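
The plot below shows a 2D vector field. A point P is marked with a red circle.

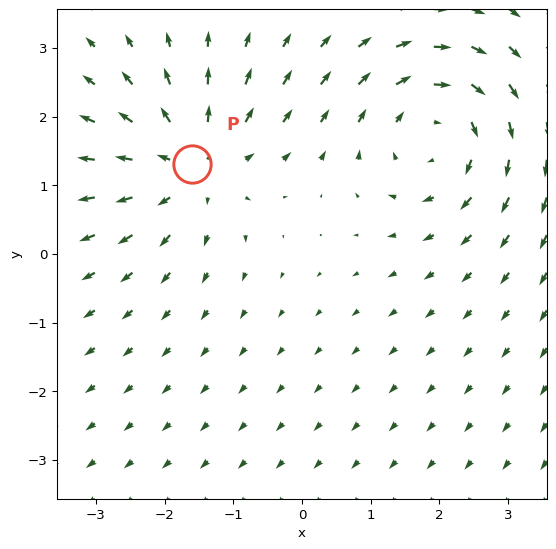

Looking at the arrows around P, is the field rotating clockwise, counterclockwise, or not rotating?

not rotating

Near P at (-1.6, 1.3) the arrows show no circulation. The curl there is ≈0.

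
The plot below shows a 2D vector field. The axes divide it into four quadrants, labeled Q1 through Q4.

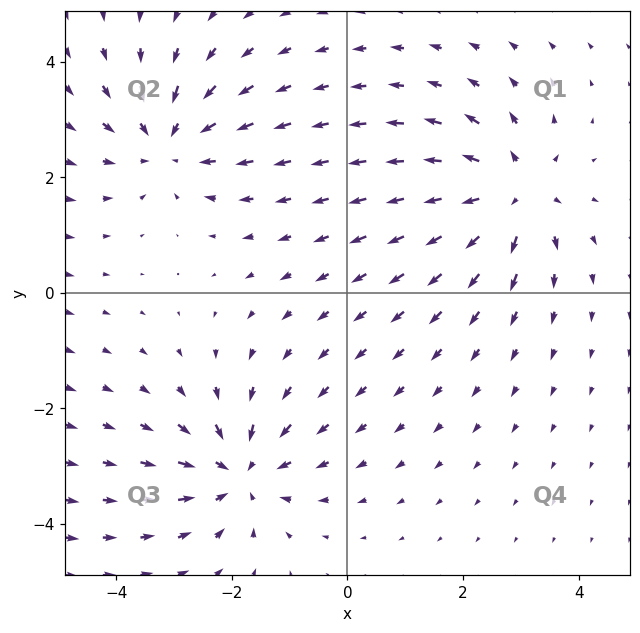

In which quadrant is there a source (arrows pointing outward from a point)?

Q1

The source sits at approximately (2.9, 1.7), which lies in quadrant Q1. The divergence there is about +4, positive as expected for a source.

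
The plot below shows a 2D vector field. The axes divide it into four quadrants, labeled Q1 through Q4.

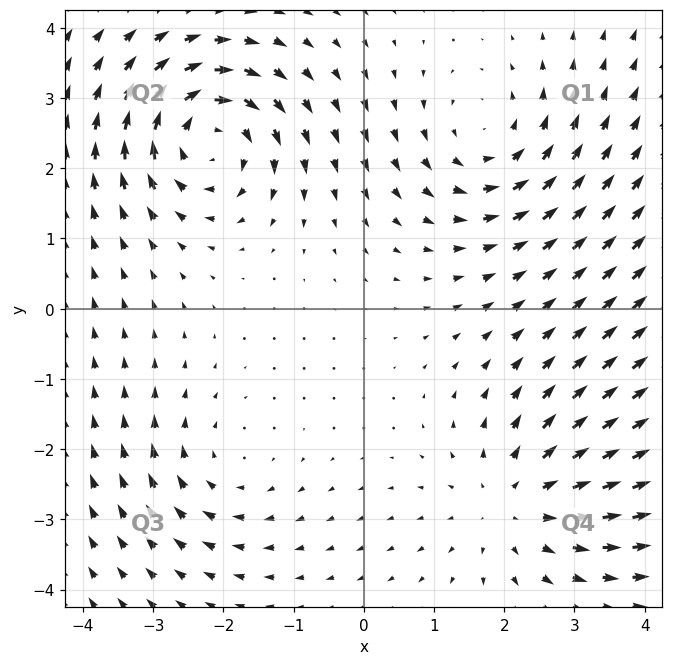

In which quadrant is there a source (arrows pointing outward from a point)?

The source sits at approximately (2.2, -2.8), which lies in quadrant Q4. The divergence there is about +4, positive as expected for a source.

Q4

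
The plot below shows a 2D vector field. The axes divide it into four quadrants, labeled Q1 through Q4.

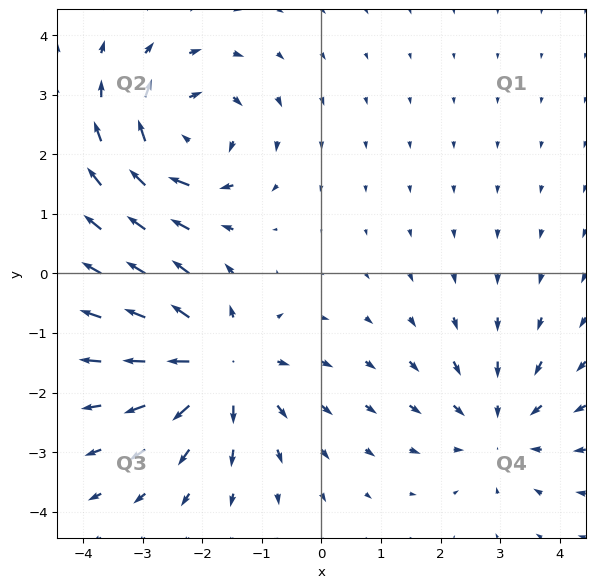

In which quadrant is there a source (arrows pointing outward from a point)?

Q3

The source sits at approximately (-1.7, -1.5), which lies in quadrant Q3. The divergence there is about +4, positive as expected for a source.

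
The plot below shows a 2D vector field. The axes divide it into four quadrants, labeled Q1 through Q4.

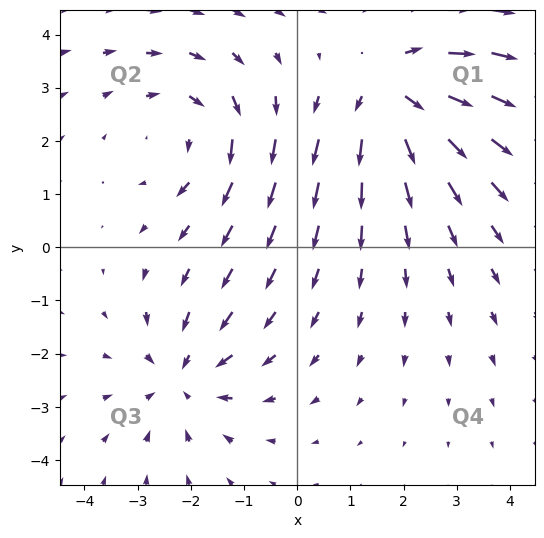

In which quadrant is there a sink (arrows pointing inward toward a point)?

Q3

The sink sits at approximately (-2.2, -2.4), which lies in quadrant Q3. The divergence there is about -4, negative as expected for a sink.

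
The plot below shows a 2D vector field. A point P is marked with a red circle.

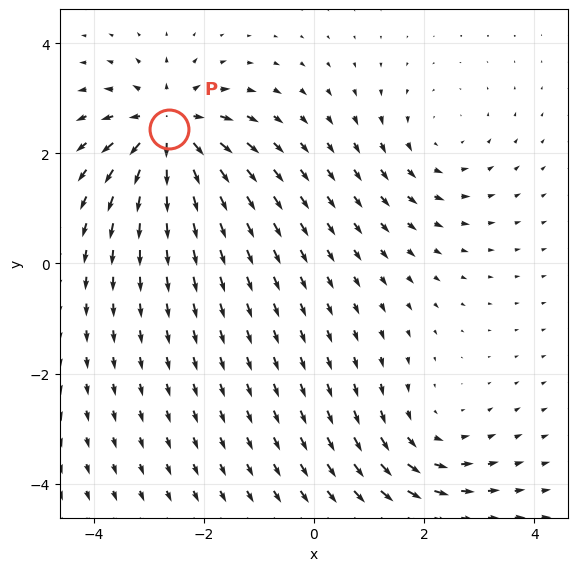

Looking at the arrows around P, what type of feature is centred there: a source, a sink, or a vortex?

source

At P (-2.6, 2.4) the arrows spread outward. Divergence about +6, curl ≈0 — positive divergence with near-zero curl is a source.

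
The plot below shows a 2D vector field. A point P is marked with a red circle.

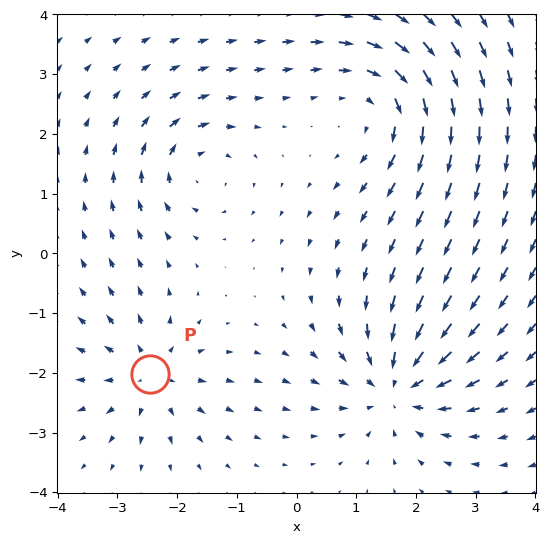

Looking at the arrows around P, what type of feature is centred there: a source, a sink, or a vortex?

At P (-2.5, -2.0) the arrows spread outward. Divergence about +4, curl ≈0 — positive divergence with near-zero curl is a source.

source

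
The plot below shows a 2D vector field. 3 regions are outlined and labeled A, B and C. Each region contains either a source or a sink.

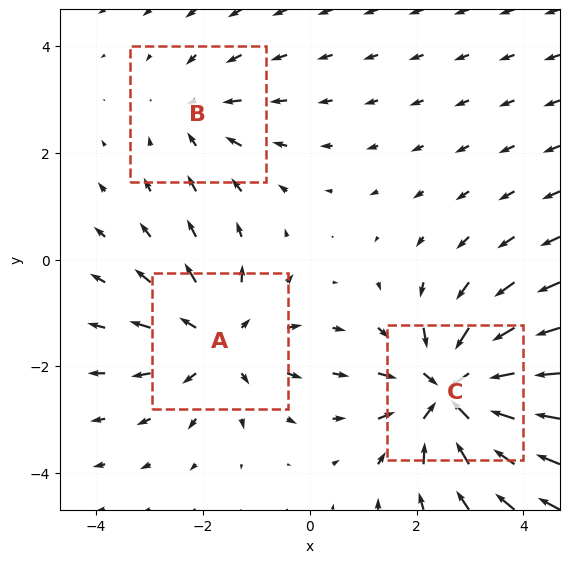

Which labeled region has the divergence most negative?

C

Divergence at each region's feature centre — A: about +3, B: about -2, C: about -5. Region C is most negative.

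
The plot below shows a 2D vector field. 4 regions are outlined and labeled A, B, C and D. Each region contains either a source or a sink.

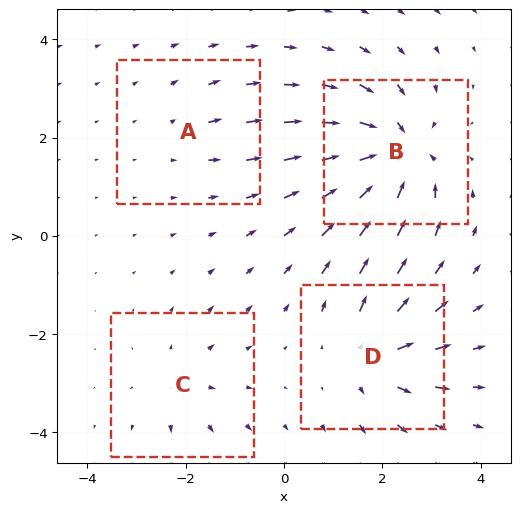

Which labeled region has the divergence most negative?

B

Divergence at each region's feature centre — A: about +2, B: about -8, C: about +3, D: about +6. Region B is most negative.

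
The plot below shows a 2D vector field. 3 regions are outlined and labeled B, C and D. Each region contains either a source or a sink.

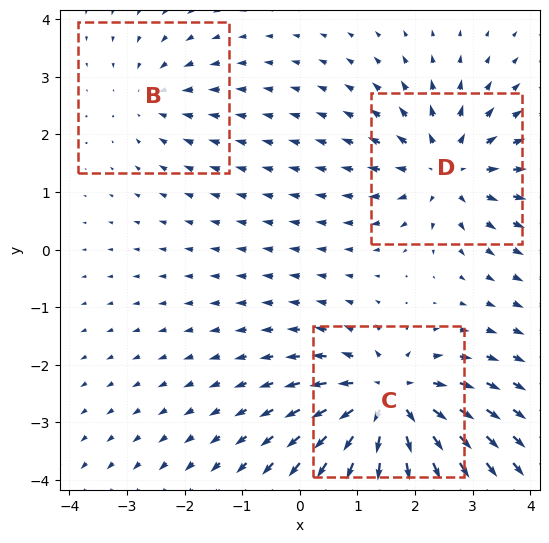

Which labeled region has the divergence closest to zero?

B

Divergence at each region's feature centre — B: about -2, C: about +5, D: about +4. Region B is closest to zero.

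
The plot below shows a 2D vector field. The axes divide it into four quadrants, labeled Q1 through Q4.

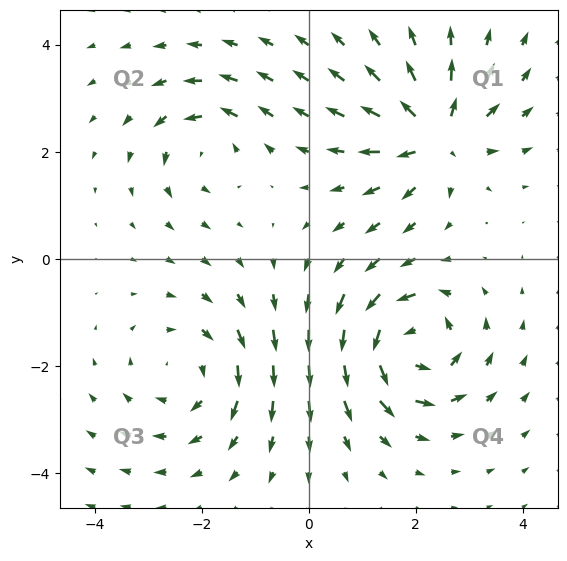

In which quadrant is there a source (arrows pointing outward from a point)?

Q1

The source sits at approximately (2.4, 2.3), which lies in quadrant Q1. The divergence there is about +5, positive as expected for a source.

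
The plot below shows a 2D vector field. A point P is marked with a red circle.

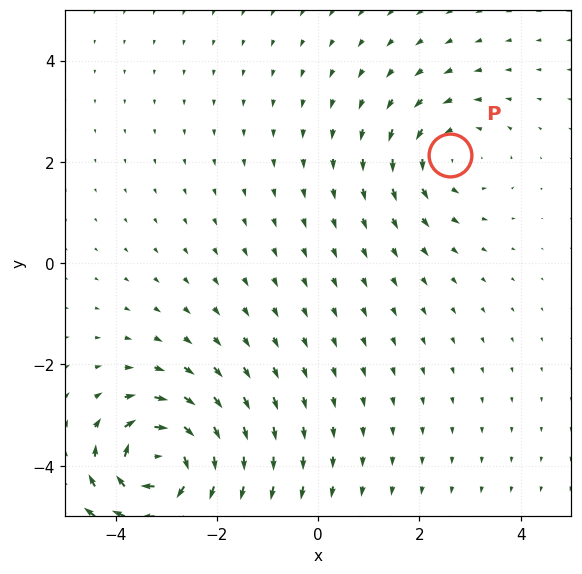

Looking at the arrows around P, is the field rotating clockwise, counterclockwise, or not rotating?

Near P at (2.6, 2.1) the arrows circulate counterclockwise. The curl (z-component) there is about +2; positive curl means counterclockwise rotation.

counterclockwise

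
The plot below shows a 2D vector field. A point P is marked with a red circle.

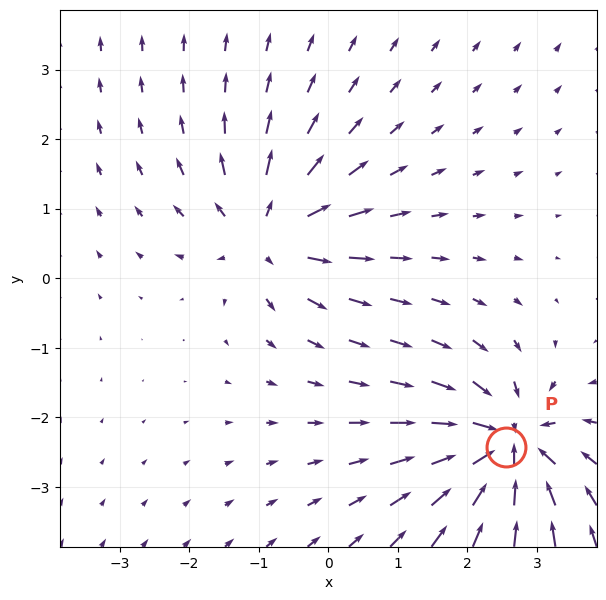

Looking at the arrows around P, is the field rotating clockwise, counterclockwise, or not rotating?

Near P at (2.6, -2.4) the arrows show no circulation. The curl there is ≈0.

not rotating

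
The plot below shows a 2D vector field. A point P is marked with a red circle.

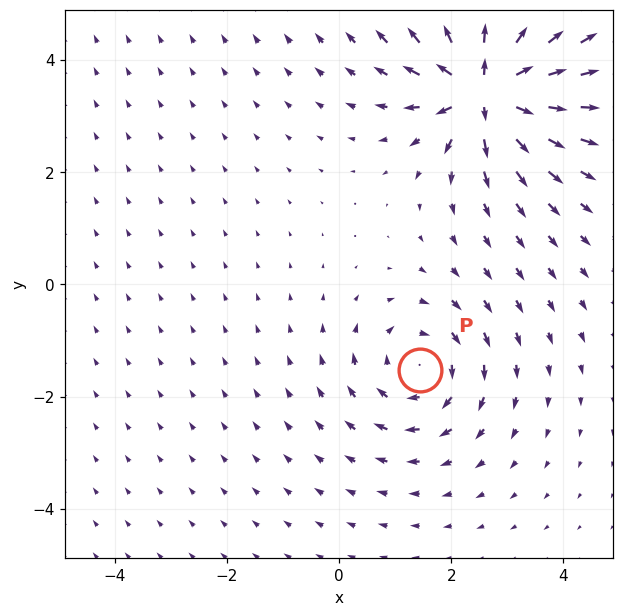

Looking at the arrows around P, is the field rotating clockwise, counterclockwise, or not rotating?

Near P at (1.4, -1.5) the arrows circulate clockwise. The curl (z-component) there is about -3; negative curl means clockwise rotation.

clockwise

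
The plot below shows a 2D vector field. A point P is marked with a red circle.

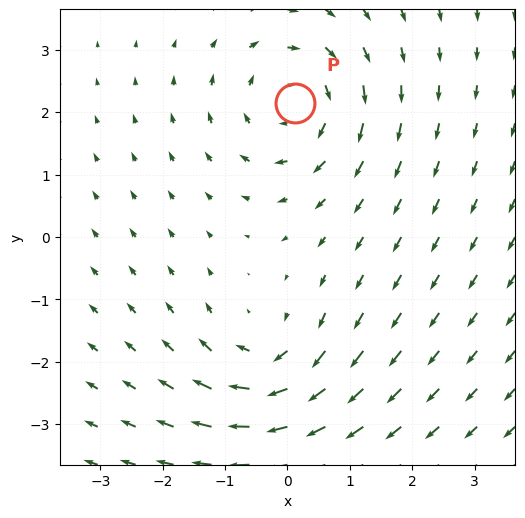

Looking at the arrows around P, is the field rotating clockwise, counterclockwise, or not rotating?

clockwise

Near P at (0.1, 2.2) the arrows circulate clockwise. The curl (z-component) there is about -4; negative curl means clockwise rotation.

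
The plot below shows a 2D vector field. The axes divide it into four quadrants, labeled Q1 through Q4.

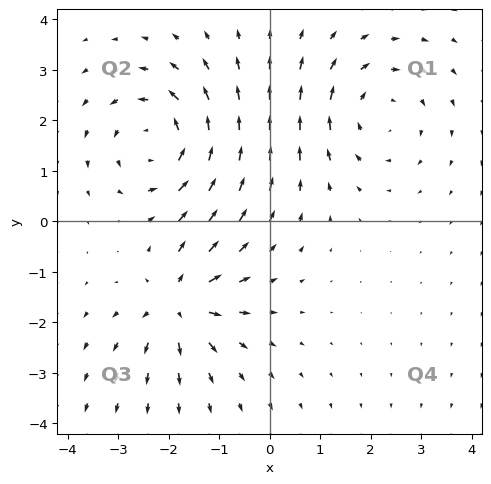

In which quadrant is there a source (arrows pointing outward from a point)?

Q3

The source sits at approximately (-1.8, -1.6), which lies in quadrant Q3. The divergence there is about +4, positive as expected for a source.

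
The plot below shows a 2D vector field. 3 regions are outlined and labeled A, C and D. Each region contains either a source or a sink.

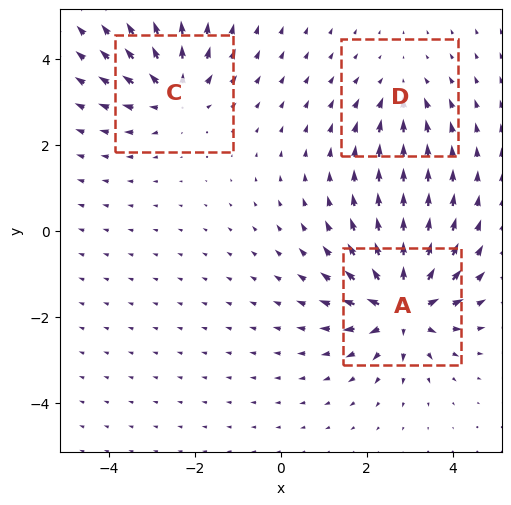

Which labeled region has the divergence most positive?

Divergence at each region's feature centre — A: about +6, C: about +4, D: about -2. Region A is most positive.

A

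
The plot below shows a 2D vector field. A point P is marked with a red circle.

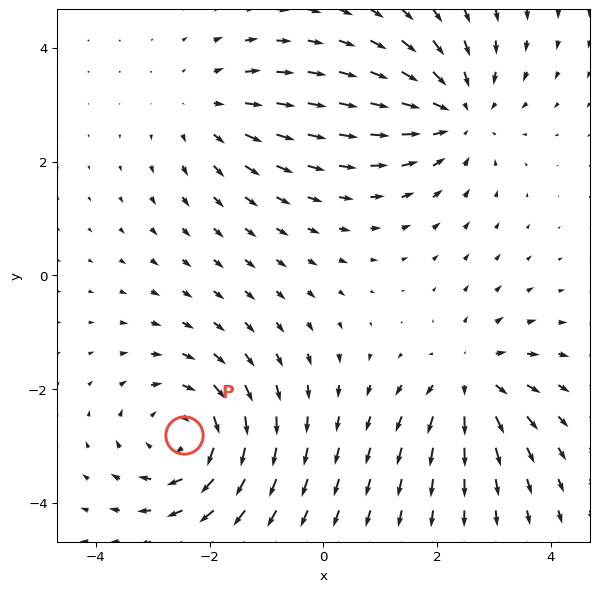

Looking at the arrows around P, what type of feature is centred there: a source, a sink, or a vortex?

At P (-2.4, -2.8) the arrows circulate clockwise. Divergence ≈0, curl about -4 — near-zero divergence with nonzero curl is a vortex.

vortex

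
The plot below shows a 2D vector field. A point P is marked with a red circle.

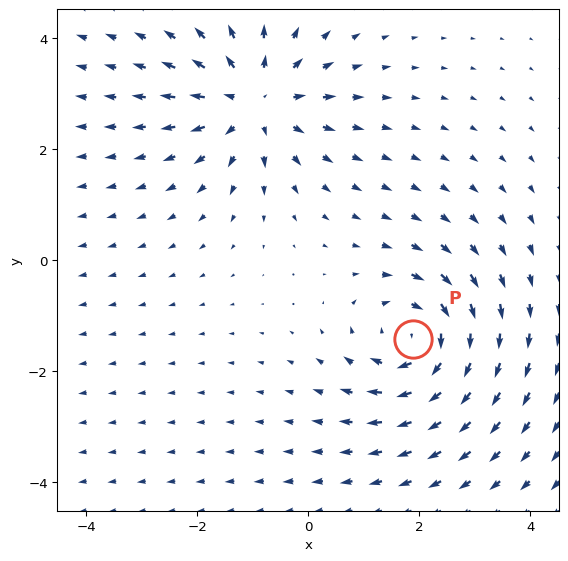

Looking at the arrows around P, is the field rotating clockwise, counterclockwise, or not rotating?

clockwise

Near P at (1.9, -1.4) the arrows circulate clockwise. The curl (z-component) there is about -6; negative curl means clockwise rotation.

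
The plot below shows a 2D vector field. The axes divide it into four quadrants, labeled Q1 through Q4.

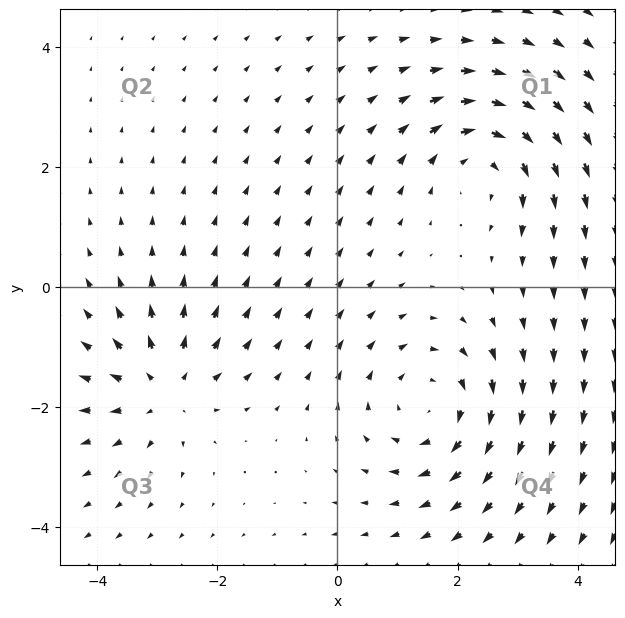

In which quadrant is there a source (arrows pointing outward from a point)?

The source sits at approximately (-2.9, -1.7), which lies in quadrant Q3. The divergence there is about +3, positive as expected for a source.

Q3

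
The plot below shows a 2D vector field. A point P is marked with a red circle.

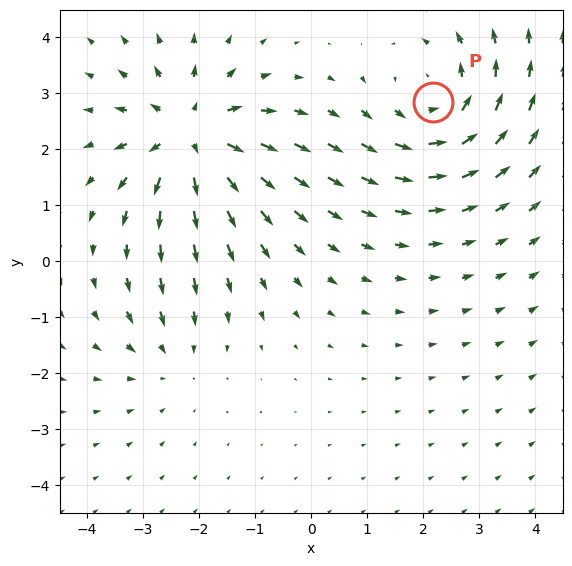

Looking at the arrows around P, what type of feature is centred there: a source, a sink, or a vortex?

vortex

At P (2.2, 2.8) the arrows circulate counterclockwise. Divergence ≈0, curl about +4 — near-zero divergence with nonzero curl is a vortex.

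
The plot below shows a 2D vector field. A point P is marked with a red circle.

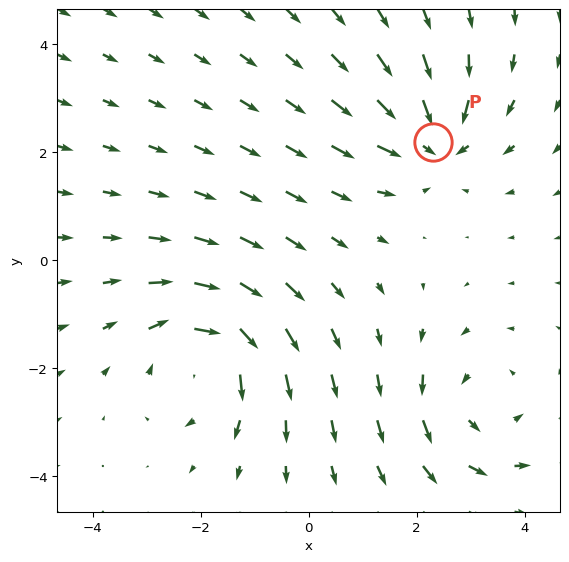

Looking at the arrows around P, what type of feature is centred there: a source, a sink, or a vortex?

At P (2.3, 2.2) the arrows converge inward. Divergence about -5, curl ≈0 — negative divergence with near-zero curl is a sink.

sink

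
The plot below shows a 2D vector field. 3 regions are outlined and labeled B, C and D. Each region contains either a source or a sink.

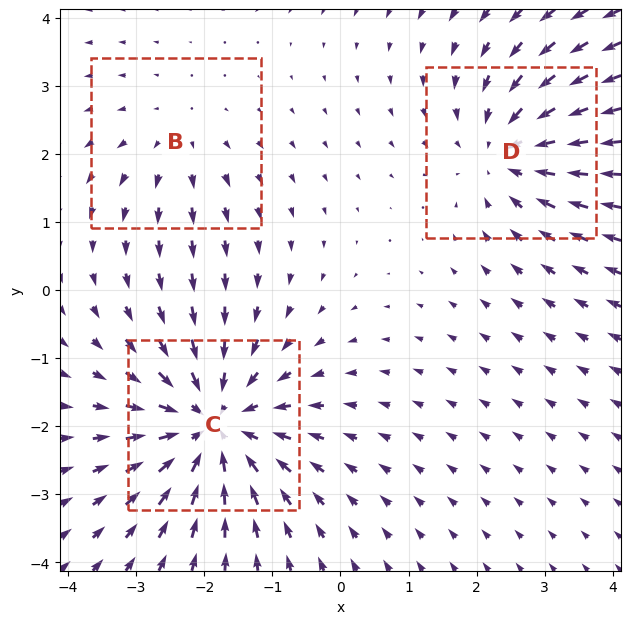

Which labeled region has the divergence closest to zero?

Divergence at each region's feature centre — B: about +2, C: about -4, D: about -3. Region B is closest to zero.

B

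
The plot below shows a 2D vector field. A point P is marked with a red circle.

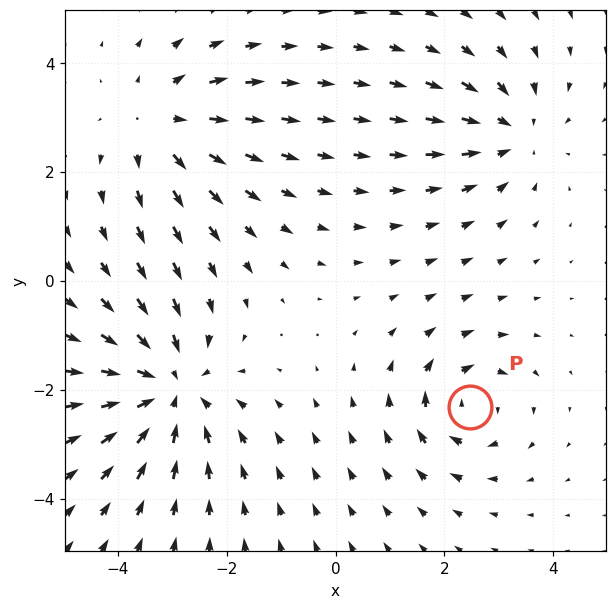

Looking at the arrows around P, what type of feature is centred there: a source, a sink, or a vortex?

At P (2.5, -2.3) the arrows circulate clockwise. Divergence ≈0, curl about -4 — near-zero divergence with nonzero curl is a vortex.

vortex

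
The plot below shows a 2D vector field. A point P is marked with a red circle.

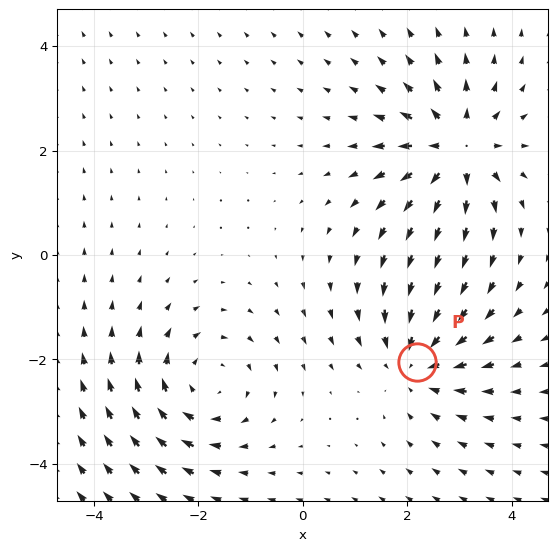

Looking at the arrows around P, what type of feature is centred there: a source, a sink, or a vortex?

At P (2.2, -2.1) the arrows converge inward. Divergence about -3, curl ≈0 — negative divergence with near-zero curl is a sink.

sink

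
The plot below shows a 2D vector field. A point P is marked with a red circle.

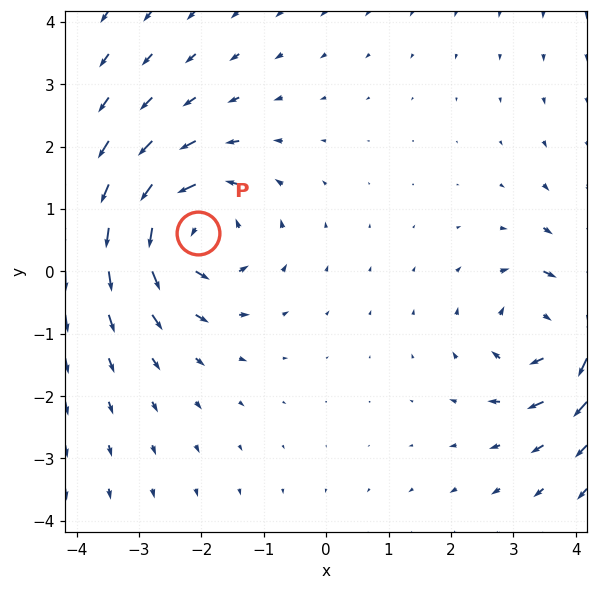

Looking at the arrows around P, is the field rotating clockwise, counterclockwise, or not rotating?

Near P at (-2.1, 0.6) the arrows circulate counterclockwise. The curl (z-component) there is about +4; positive curl means counterclockwise rotation.

counterclockwise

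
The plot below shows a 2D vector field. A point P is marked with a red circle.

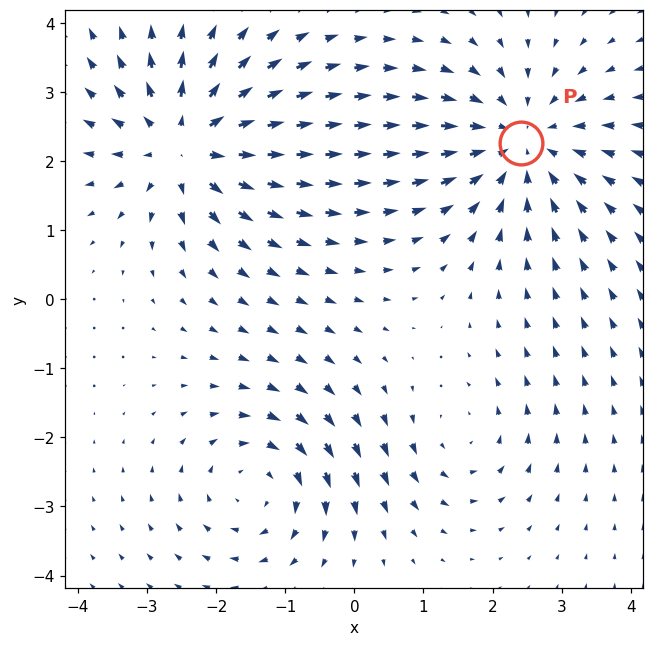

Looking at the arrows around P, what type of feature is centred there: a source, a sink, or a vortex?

sink

At P (2.4, 2.3) the arrows converge inward. Divergence about -4, curl ≈0 — negative divergence with near-zero curl is a sink.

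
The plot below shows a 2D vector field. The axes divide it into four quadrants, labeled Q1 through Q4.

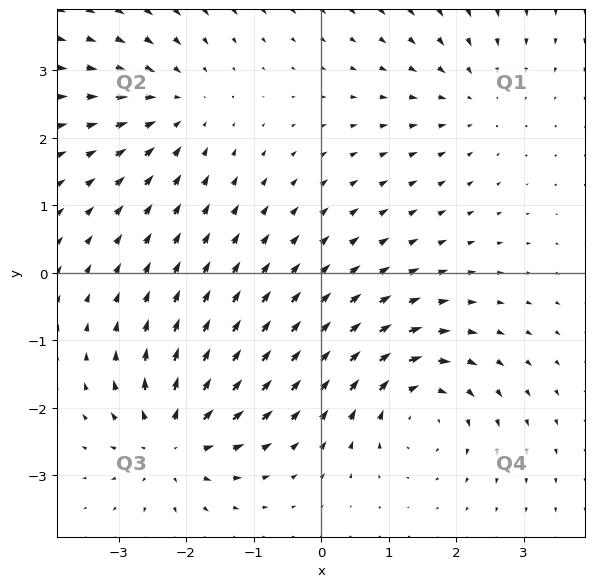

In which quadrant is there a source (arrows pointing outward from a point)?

The source sits at approximately (-2.2, -2.5), which lies in quadrant Q3. The divergence there is about +5, positive as expected for a source.

Q3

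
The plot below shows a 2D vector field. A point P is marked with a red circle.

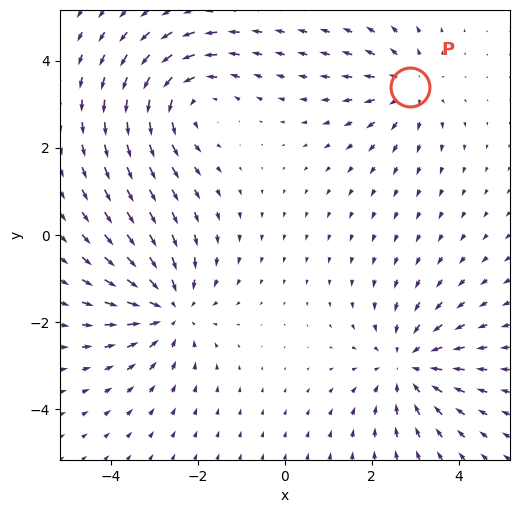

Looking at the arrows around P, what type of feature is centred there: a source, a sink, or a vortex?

source

At P (2.9, 3.4) the arrows spread outward. Divergence about +4, curl ≈0 — positive divergence with near-zero curl is a source.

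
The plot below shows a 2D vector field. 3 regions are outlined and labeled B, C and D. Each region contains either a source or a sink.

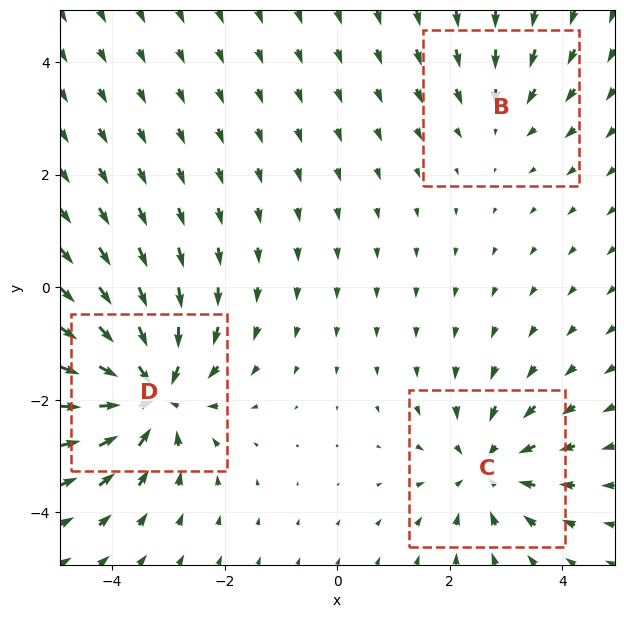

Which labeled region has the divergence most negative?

D

Divergence at each region's feature centre — B: about -2, C: about -3, D: about -5. Region D is most negative.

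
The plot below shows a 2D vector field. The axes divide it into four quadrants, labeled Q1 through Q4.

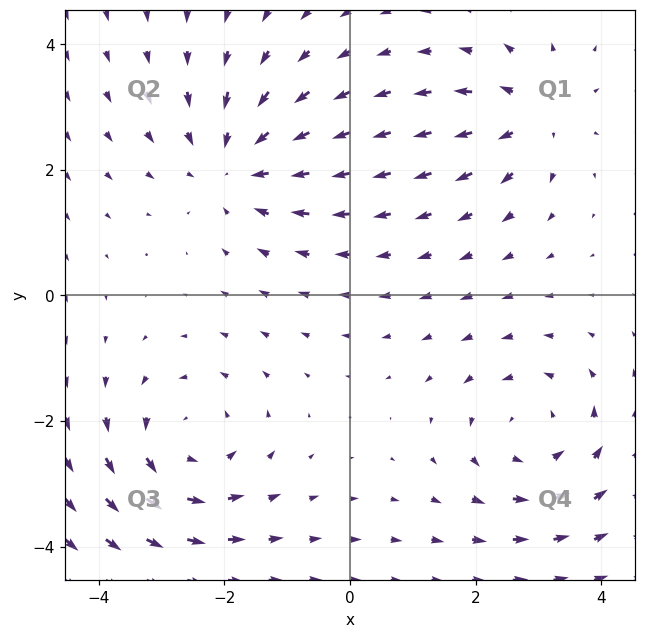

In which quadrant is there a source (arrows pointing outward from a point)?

The source sits at approximately (2.9, 2.9), which lies in quadrant Q1. The divergence there is about +4, positive as expected for a source.

Q1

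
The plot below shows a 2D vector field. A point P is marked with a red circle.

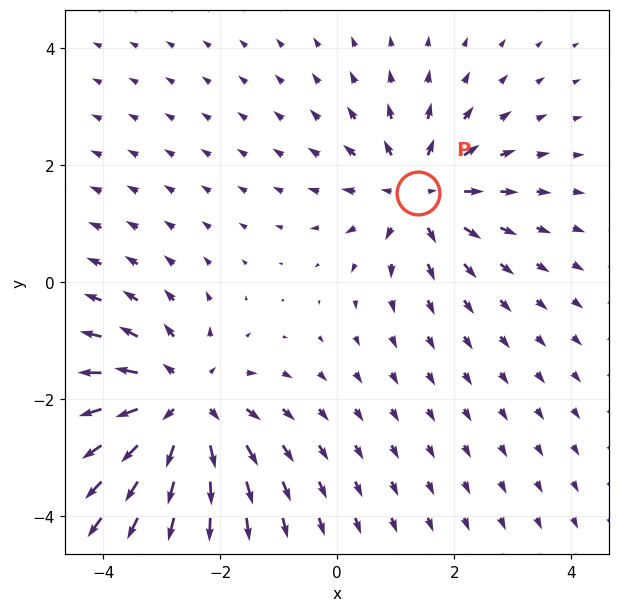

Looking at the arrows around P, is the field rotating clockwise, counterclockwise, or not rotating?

Near P at (1.4, 1.5) the arrows show no circulation. The curl there is ≈0.

not rotating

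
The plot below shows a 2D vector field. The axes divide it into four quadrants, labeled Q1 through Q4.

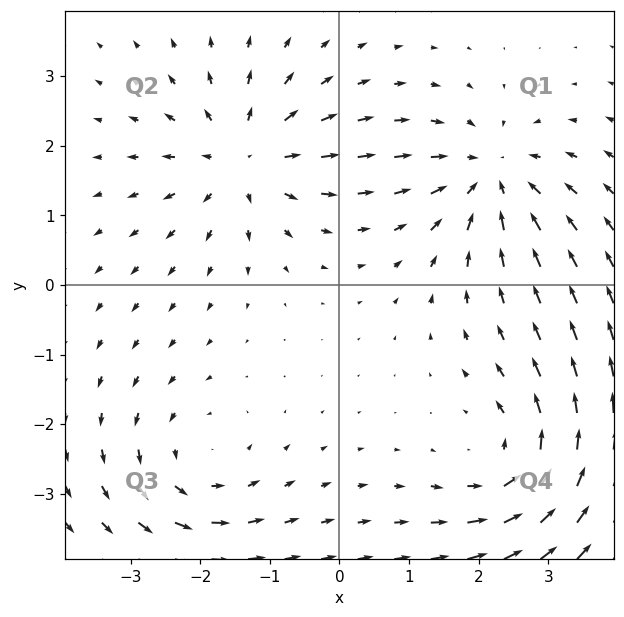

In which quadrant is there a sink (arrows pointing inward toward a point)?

Q1

The sink sits at approximately (2.2, 1.6), which lies in quadrant Q1. The divergence there is about -5, negative as expected for a sink.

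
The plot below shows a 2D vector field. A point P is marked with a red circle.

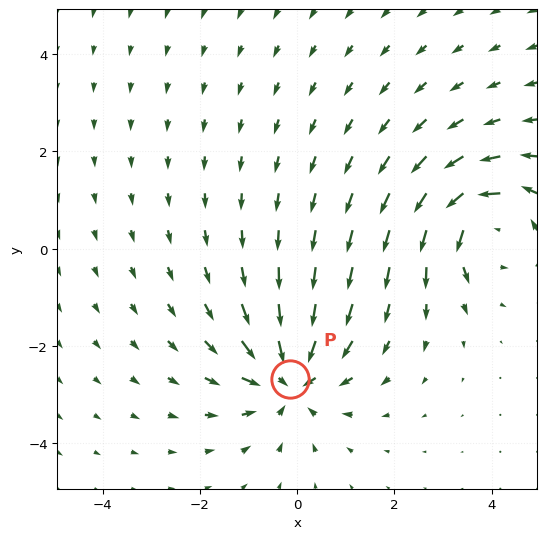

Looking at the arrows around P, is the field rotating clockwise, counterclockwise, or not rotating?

Near P at (-0.2, -2.7) the arrows show no circulation. The curl there is ≈0.

not rotating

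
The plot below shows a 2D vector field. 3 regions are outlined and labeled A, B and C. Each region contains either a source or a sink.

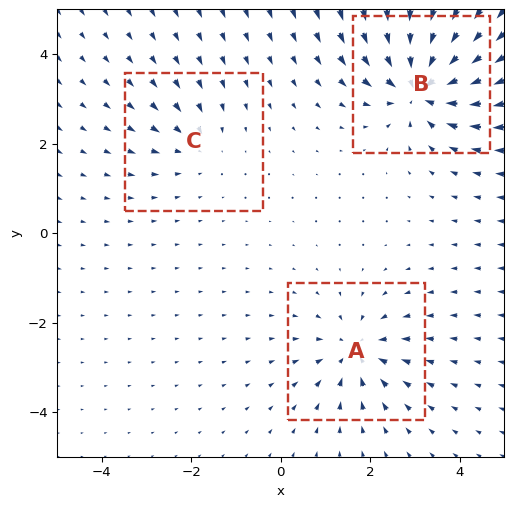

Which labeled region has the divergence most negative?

B

Divergence at each region's feature centre — A: about -4, B: about -6, C: about -2. Region B is most negative.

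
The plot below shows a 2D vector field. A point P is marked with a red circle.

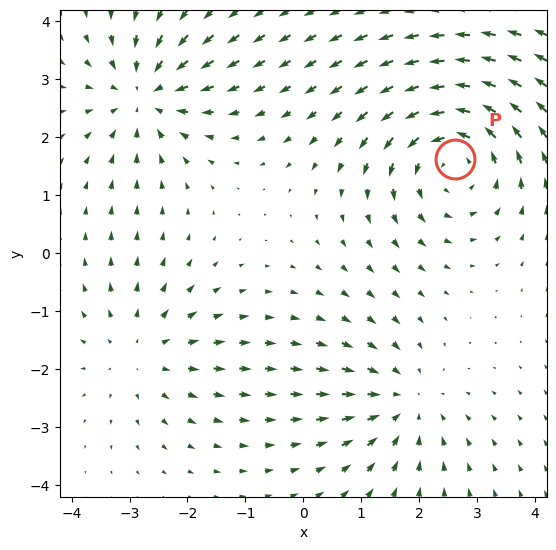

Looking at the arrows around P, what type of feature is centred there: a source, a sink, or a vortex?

vortex

At P (2.6, 1.6) the arrows circulate counterclockwise. Divergence ≈0, curl about +4 — near-zero divergence with nonzero curl is a vortex.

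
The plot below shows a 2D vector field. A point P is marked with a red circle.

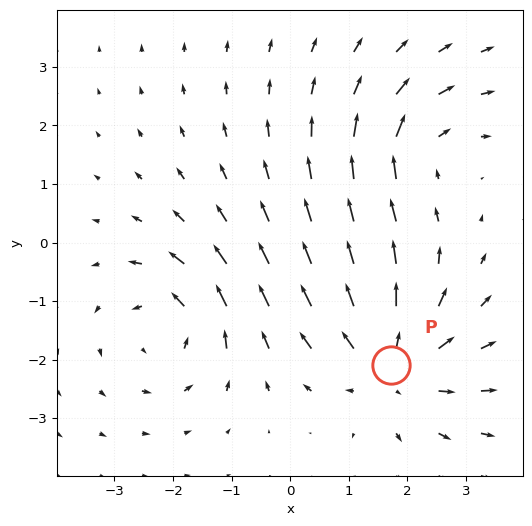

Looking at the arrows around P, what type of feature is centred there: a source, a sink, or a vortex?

At P (1.7, -2.1) the arrows spread outward. Divergence about +5, curl ≈0 — positive divergence with near-zero curl is a source.

source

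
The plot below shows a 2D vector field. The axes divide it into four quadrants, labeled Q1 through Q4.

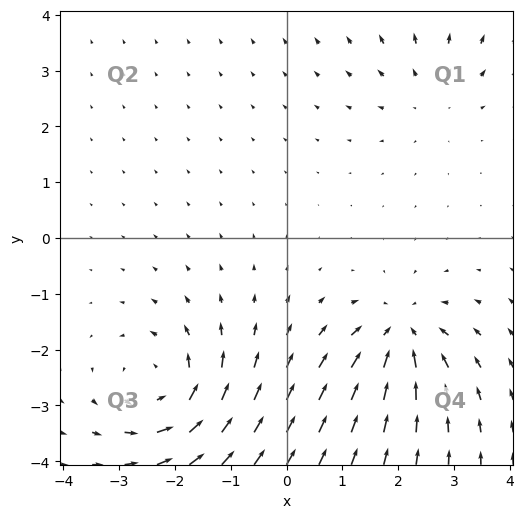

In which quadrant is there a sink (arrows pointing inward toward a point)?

Q4

The sink sits at approximately (2.0, -1.7), which lies in quadrant Q4. The divergence there is about -5, negative as expected for a sink.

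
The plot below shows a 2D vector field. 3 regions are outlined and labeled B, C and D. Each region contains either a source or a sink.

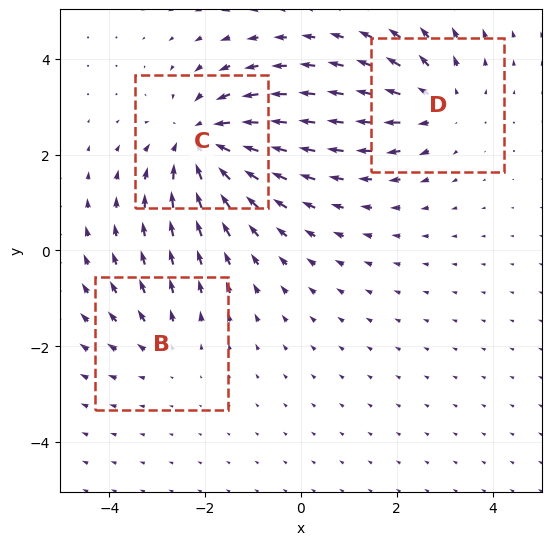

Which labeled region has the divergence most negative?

Divergence at each region's feature centre — B: about +2, C: about -4, D: about +3. Region C is most negative.

C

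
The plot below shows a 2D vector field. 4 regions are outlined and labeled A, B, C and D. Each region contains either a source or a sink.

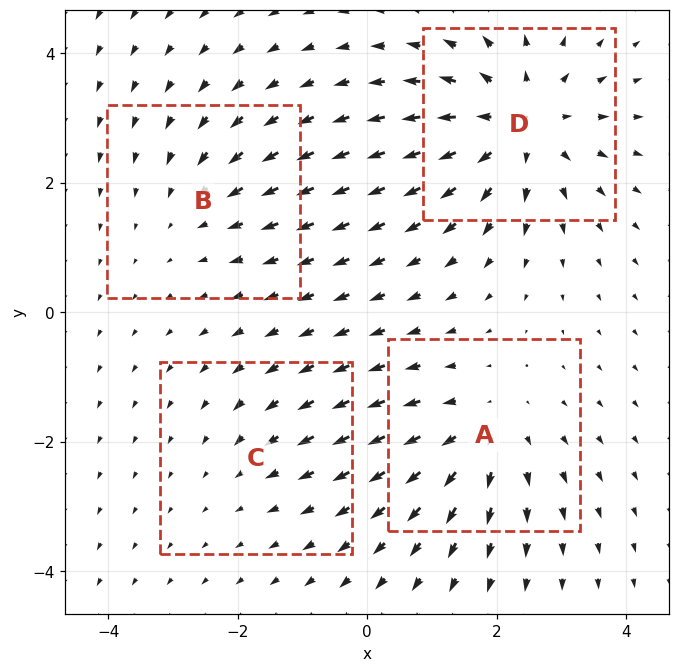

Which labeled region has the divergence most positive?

Divergence at each region's feature centre — A: about +4, B: about -3, C: about -2, D: about +6. Region D is most positive.

D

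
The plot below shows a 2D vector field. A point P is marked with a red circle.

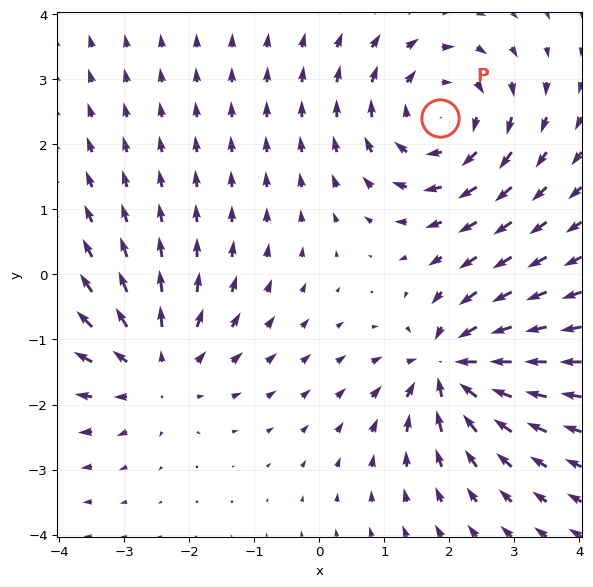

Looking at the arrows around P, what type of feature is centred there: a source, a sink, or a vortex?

vortex

At P (1.8, 2.4) the arrows circulate clockwise. Divergence ≈0, curl about -4 — near-zero divergence with nonzero curl is a vortex.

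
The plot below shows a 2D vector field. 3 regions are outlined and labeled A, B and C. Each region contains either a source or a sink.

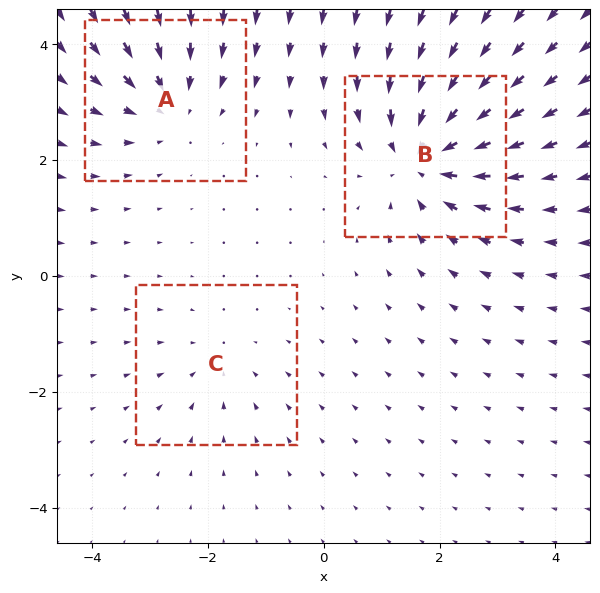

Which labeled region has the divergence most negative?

Divergence at each region's feature centre — A: about -3, B: about -5, C: about -2. Region B is most negative.

B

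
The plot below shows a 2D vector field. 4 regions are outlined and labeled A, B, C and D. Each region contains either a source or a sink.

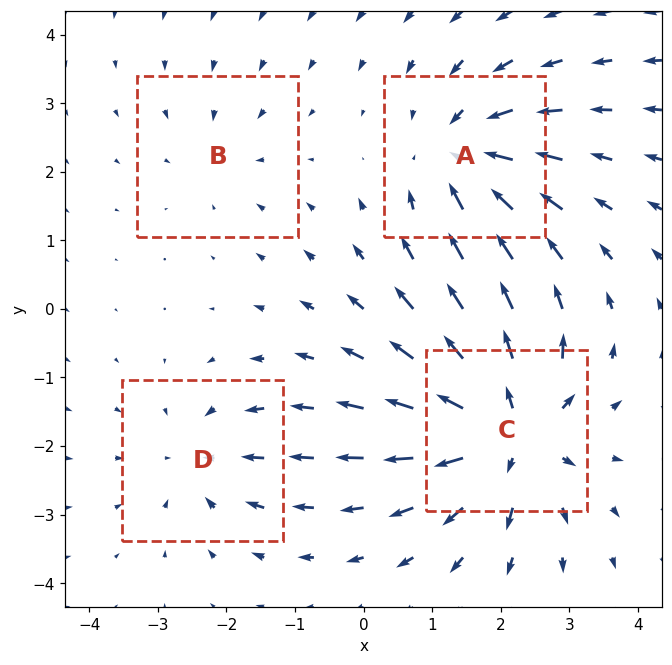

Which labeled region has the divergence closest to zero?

Divergence at each region's feature centre — A: about -5, B: about -2, C: about +8, D: about -4. Region B is closest to zero.

B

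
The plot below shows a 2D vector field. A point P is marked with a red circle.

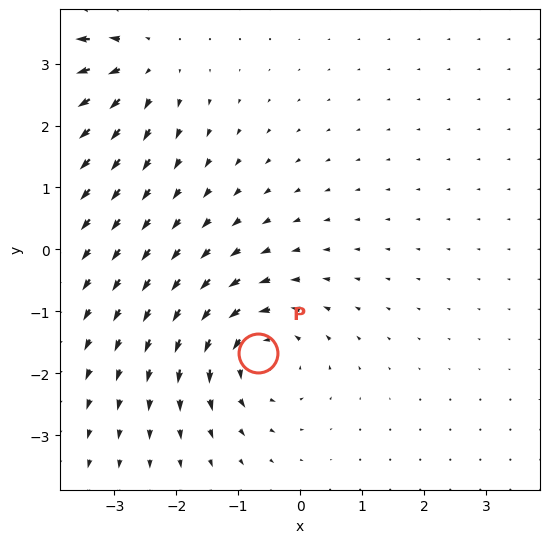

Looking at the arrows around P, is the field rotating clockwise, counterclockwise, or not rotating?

Near P at (-0.7, -1.7) the arrows circulate counterclockwise. The curl (z-component) there is about +4; positive curl means counterclockwise rotation.

counterclockwise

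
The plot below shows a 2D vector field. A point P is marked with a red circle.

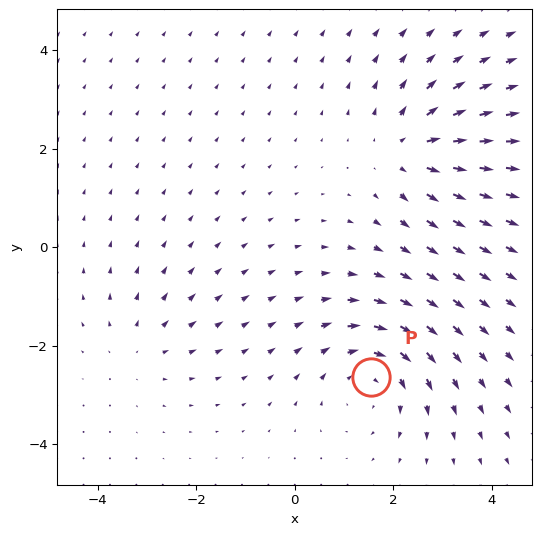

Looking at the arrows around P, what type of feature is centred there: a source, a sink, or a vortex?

At P (1.5, -2.6) the arrows circulate clockwise. Divergence ≈0, curl about -4 — near-zero divergence with nonzero curl is a vortex.

vortex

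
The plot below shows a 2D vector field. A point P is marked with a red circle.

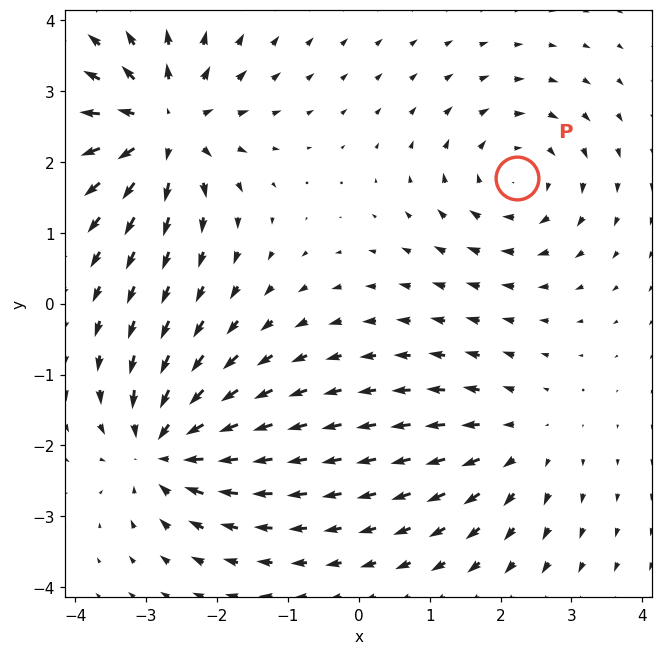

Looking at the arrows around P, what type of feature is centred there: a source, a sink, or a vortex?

At P (2.2, 1.8) the arrows circulate clockwise. Divergence ≈0, curl about -4 — near-zero divergence with nonzero curl is a vortex.

vortex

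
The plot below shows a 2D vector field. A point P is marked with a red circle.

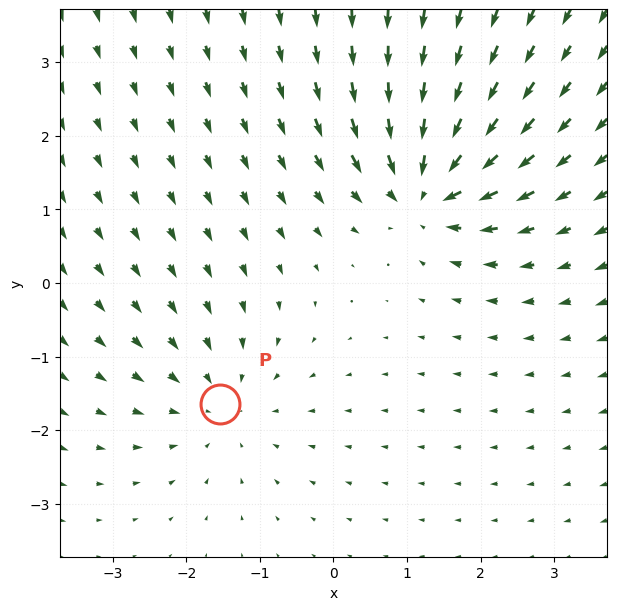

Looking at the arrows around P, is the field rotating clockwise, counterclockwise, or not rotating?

not rotating

Near P at (-1.5, -1.6) the arrows show no circulation. The curl there is ≈0.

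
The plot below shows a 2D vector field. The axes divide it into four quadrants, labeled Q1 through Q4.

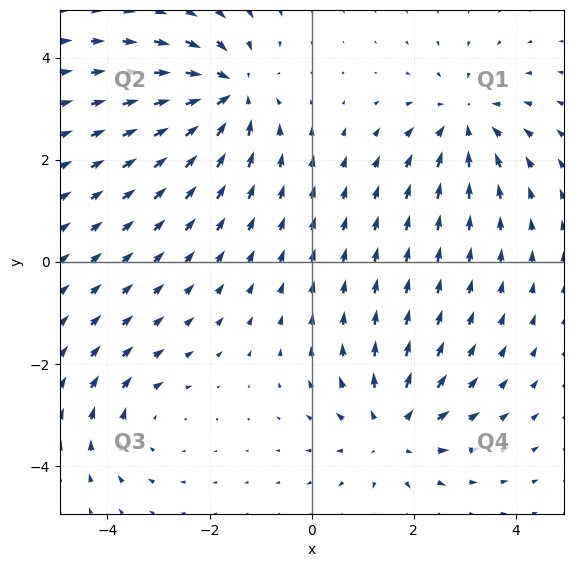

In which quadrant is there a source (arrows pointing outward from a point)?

Q4

The source sits at approximately (1.6, -3.3), which lies in quadrant Q4. The divergence there is about +4, positive as expected for a source.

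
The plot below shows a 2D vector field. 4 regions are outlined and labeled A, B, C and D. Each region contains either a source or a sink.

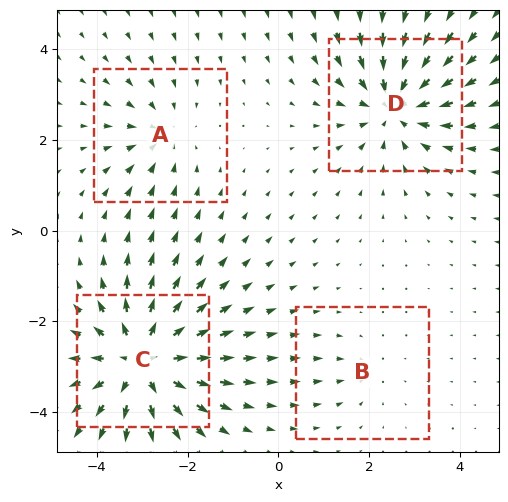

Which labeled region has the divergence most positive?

C

Divergence at each region's feature centre — A: about -3, B: about -2, C: about +6, D: about -5. Region C is most positive.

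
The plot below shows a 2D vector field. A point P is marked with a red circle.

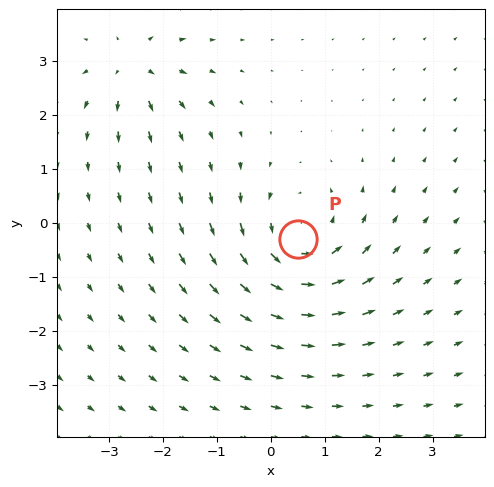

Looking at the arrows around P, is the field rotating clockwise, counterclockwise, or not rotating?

Near P at (0.5, -0.3) the arrows circulate counterclockwise. The curl (z-component) there is about +5; positive curl means counterclockwise rotation.

counterclockwise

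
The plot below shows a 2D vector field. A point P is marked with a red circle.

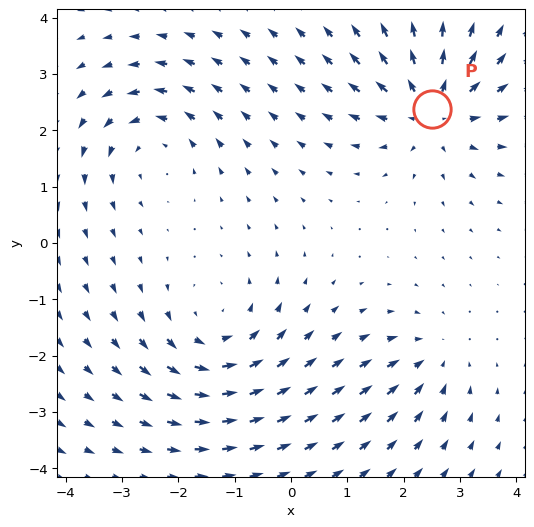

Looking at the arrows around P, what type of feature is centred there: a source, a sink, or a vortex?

source

At P (2.5, 2.4) the arrows spread outward. Divergence about +6, curl ≈0 — positive divergence with near-zero curl is a source.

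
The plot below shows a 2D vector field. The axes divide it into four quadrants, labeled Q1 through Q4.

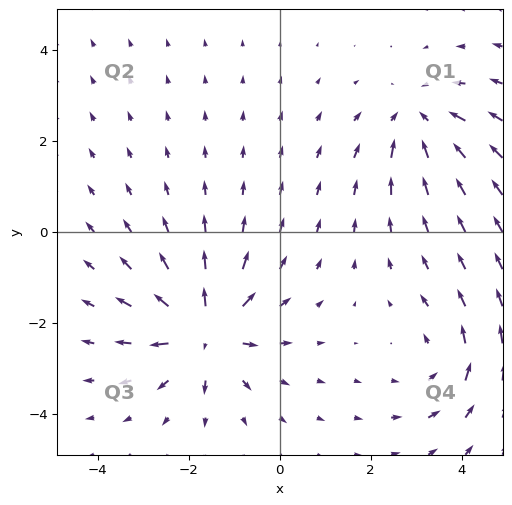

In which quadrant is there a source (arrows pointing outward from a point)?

Q3

The source sits at approximately (-1.6, -2.2), which lies in quadrant Q3. The divergence there is about +6, positive as expected for a source.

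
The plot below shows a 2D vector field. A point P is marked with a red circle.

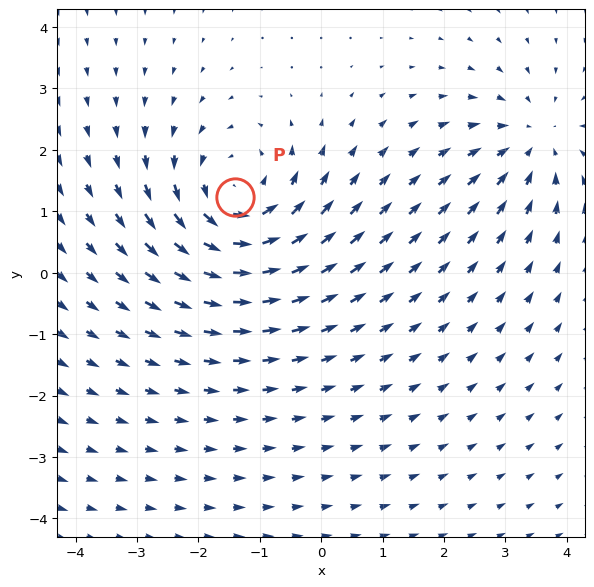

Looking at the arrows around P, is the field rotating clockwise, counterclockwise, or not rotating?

Near P at (-1.4, 1.2) the arrows circulate counterclockwise. The curl (z-component) there is about +4; positive curl means counterclockwise rotation.

counterclockwise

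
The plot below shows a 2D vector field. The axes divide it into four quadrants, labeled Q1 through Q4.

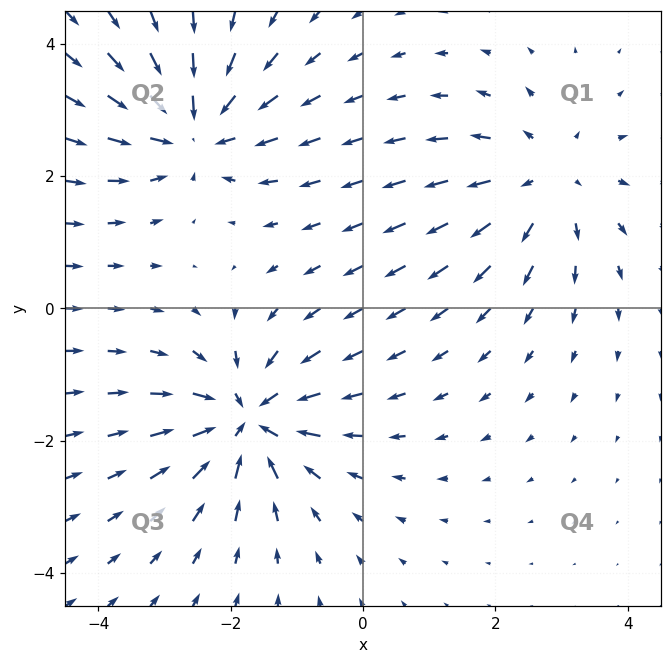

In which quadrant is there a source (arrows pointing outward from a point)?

Q1

The source sits at approximately (2.8, 1.9), which lies in quadrant Q1. The divergence there is about +3, positive as expected for a source.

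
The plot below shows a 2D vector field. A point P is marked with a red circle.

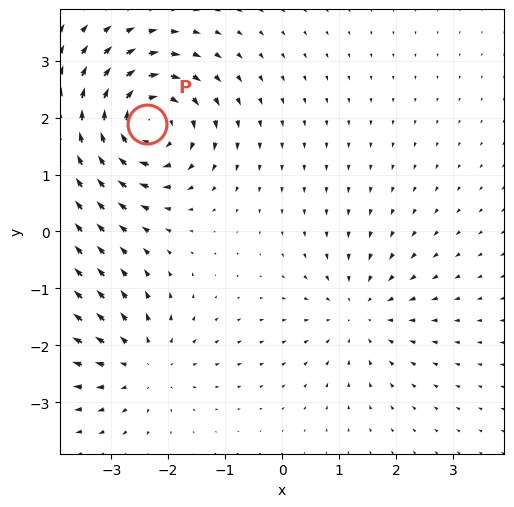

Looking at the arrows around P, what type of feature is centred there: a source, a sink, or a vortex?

vortex

At P (-2.4, 1.9) the arrows circulate clockwise. Divergence ≈0, curl about -6 — near-zero divergence with nonzero curl is a vortex.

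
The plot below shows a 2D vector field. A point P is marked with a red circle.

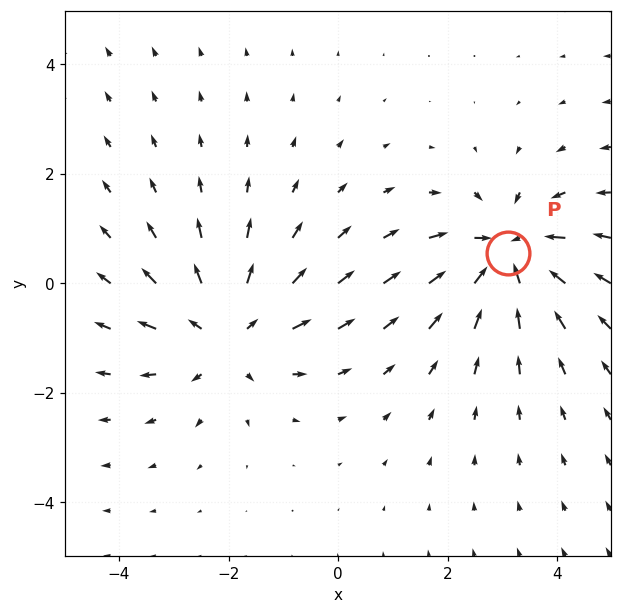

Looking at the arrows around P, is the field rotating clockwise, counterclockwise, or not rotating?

not rotating

Near P at (3.1, 0.5) the arrows show no circulation. The curl there is ≈0.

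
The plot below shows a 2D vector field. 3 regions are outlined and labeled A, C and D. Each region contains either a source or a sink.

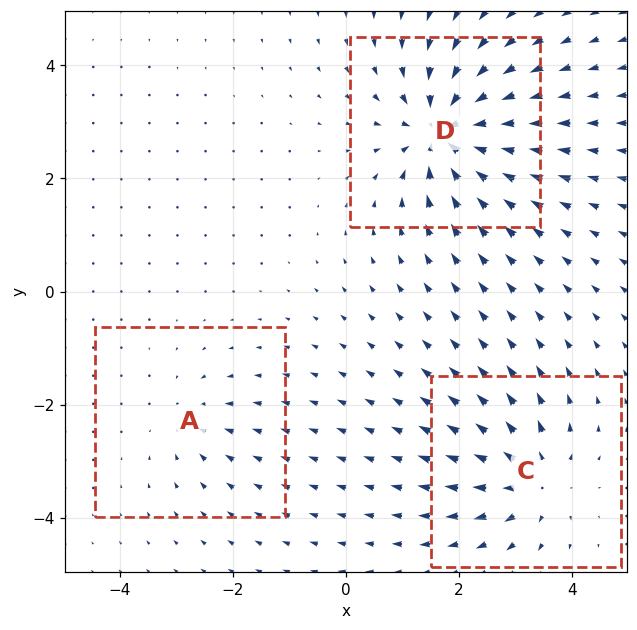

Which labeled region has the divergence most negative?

Divergence at each region's feature centre — A: about -2, C: about +4, D: about -6. Region D is most negative.

D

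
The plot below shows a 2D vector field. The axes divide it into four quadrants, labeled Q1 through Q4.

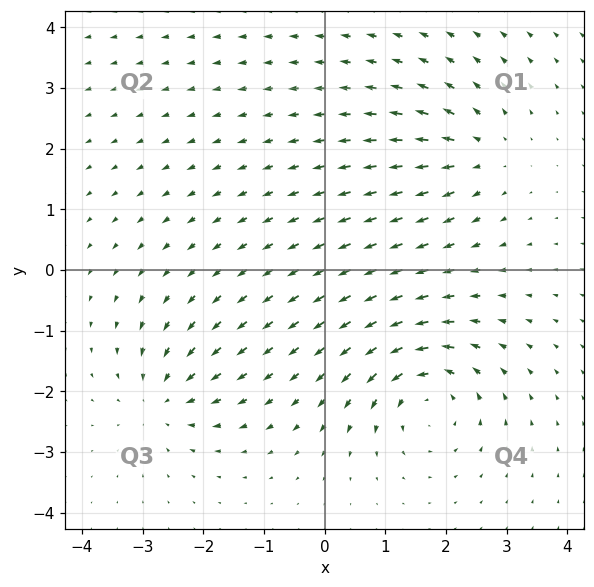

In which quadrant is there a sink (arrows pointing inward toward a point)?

The sink sits at approximately (-2.7, -2.1), which lies in quadrant Q3. The divergence there is about -3, negative as expected for a sink.

Q3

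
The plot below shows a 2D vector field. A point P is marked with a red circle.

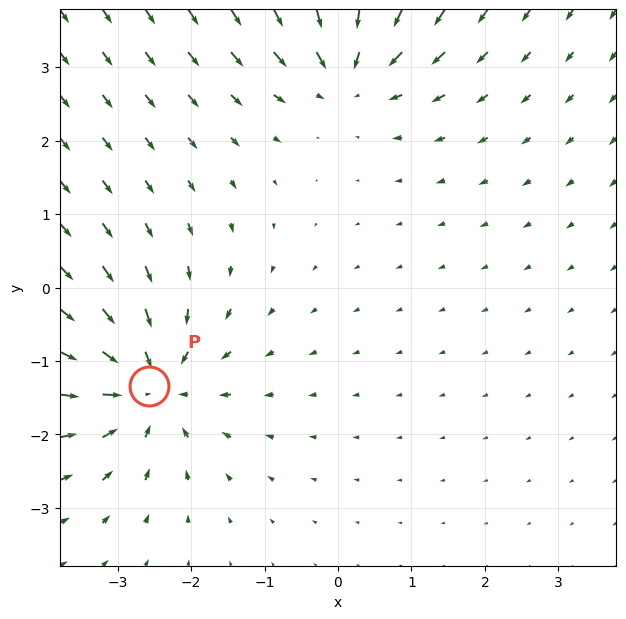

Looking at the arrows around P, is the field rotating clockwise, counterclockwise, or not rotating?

Near P at (-2.6, -1.3) the arrows show no circulation. The curl there is ≈0.

not rotating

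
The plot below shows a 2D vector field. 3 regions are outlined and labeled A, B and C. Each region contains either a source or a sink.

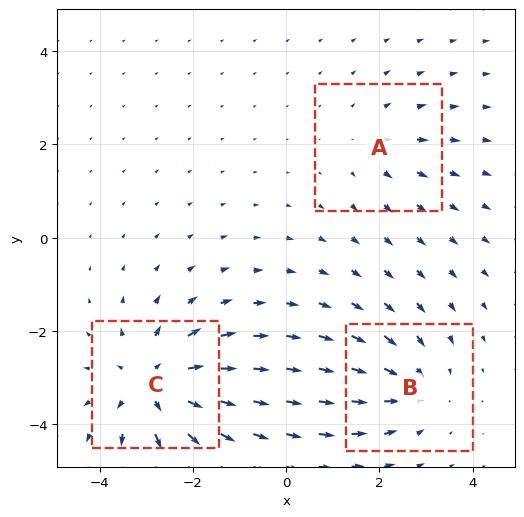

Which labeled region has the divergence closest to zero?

Divergence at each region's feature centre — A: about +2, B: about -3, C: about +4. Region A is closest to zero.

A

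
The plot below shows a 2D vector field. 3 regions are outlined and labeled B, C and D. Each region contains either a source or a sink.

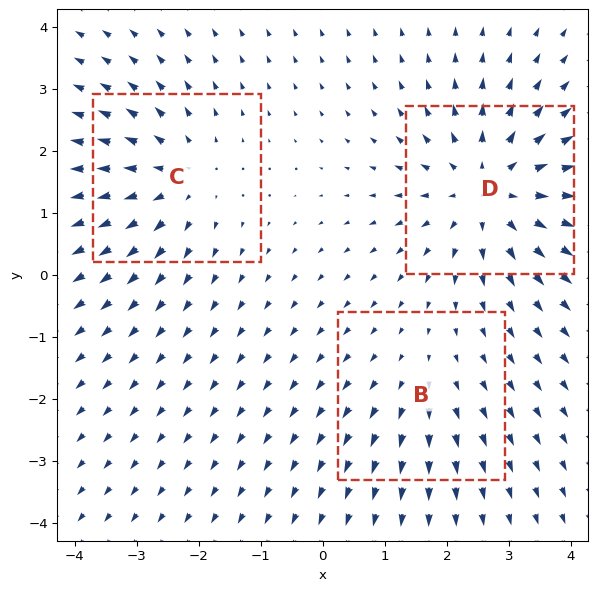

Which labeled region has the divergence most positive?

D

Divergence at each region's feature centre — B: about +2, C: about +3, D: about +4. Region D is most positive.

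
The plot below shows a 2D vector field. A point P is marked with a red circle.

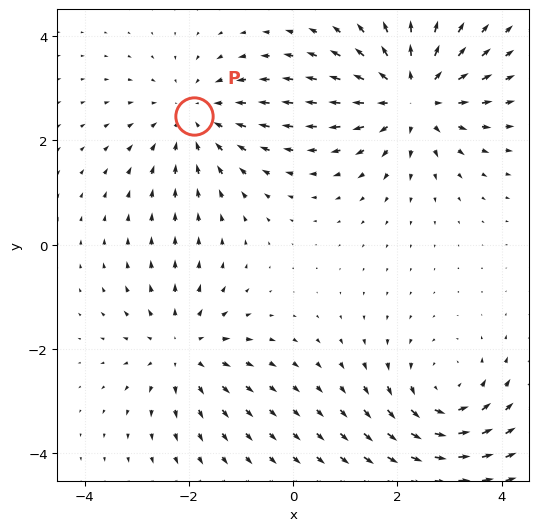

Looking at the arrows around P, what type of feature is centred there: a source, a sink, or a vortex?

At P (-1.9, 2.5) the arrows converge inward. Divergence about -2, curl ≈0 — negative divergence with near-zero curl is a sink.

sink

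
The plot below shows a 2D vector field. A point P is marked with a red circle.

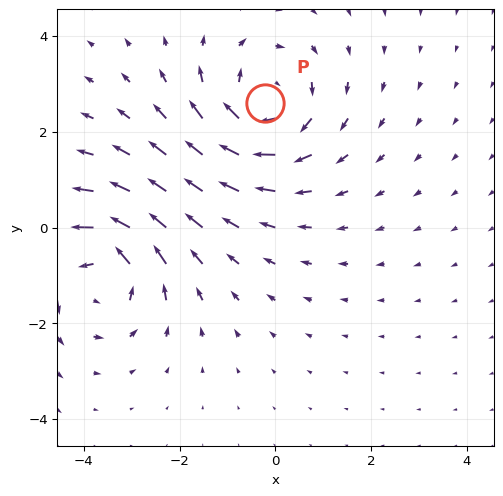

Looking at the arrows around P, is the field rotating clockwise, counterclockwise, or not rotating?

Near P at (-0.2, 2.6) the arrows circulate clockwise. The curl (z-component) there is about -4; negative curl means clockwise rotation.

clockwise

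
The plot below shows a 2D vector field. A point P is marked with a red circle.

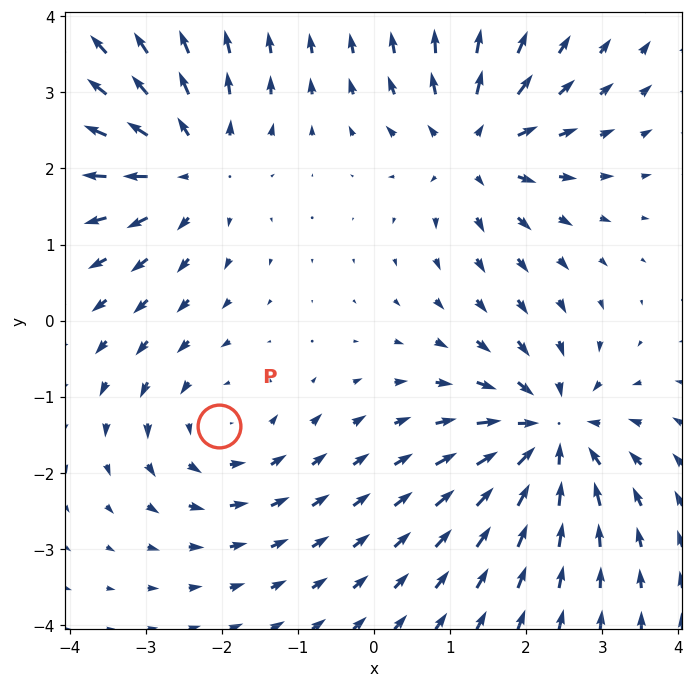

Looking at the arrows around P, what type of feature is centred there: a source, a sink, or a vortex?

vortex

At P (-2.0, -1.4) the arrows circulate counterclockwise. Divergence ≈0, curl about +3 — near-zero divergence with nonzero curl is a vortex.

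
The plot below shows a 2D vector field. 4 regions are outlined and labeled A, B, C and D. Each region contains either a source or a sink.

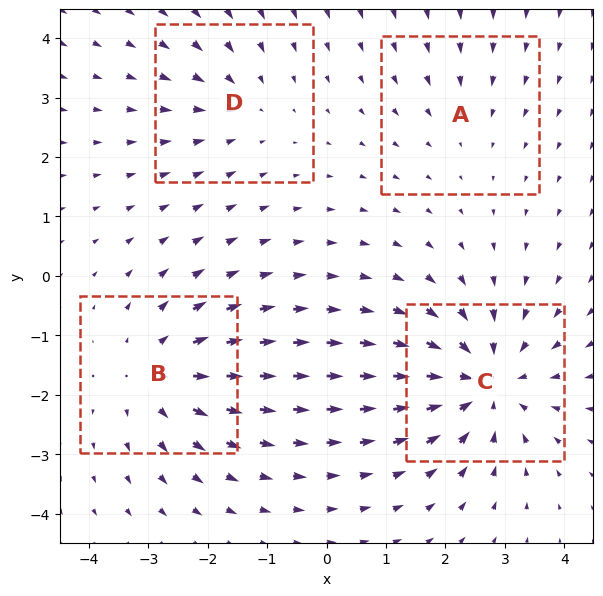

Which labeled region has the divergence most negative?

Divergence at each region's feature centre — A: about -2, B: about +4, C: about -6, D: about -3. Region C is most negative.

C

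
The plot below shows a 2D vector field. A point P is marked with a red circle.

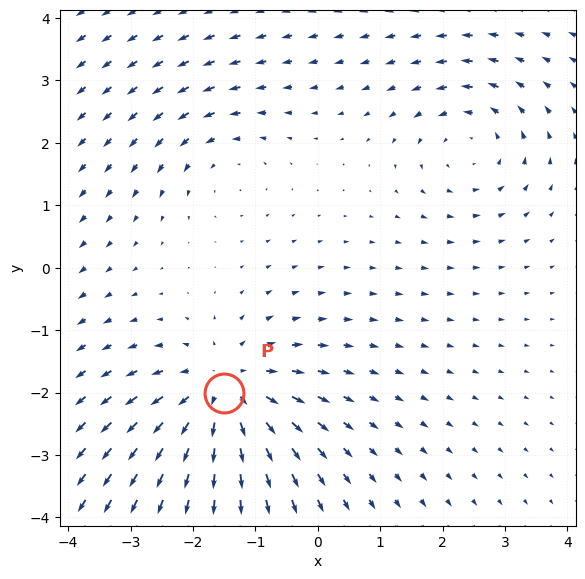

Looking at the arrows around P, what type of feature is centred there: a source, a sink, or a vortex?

source

At P (-1.5, -2.0) the arrows spread outward. Divergence about +5, curl ≈0 — positive divergence with near-zero curl is a source.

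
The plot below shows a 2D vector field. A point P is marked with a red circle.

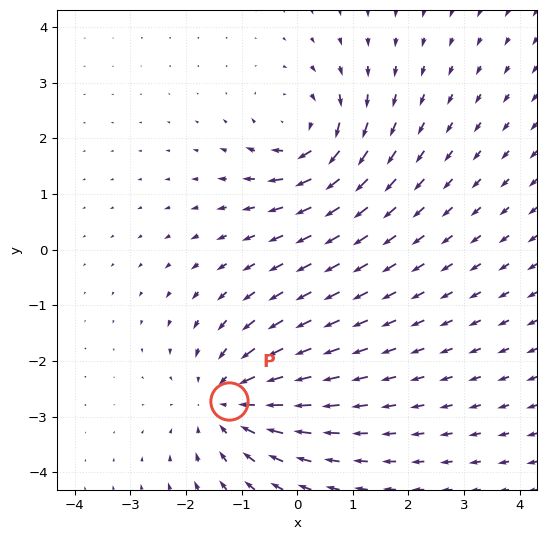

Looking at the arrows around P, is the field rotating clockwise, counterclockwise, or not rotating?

not rotating

Near P at (-1.2, -2.7) the arrows show no circulation. The curl there is ≈0.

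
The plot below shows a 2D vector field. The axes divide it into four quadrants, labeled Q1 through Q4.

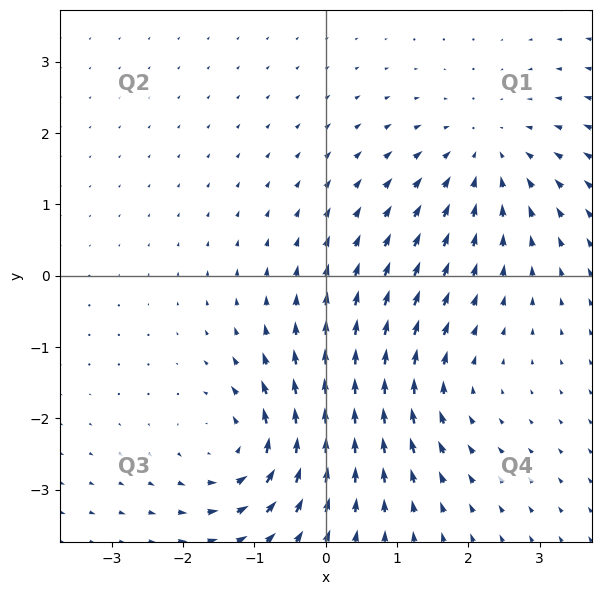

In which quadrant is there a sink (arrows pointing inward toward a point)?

The sink sits at approximately (2.3, 1.7), which lies in quadrant Q1. The divergence there is about -2, negative as expected for a sink.

Q1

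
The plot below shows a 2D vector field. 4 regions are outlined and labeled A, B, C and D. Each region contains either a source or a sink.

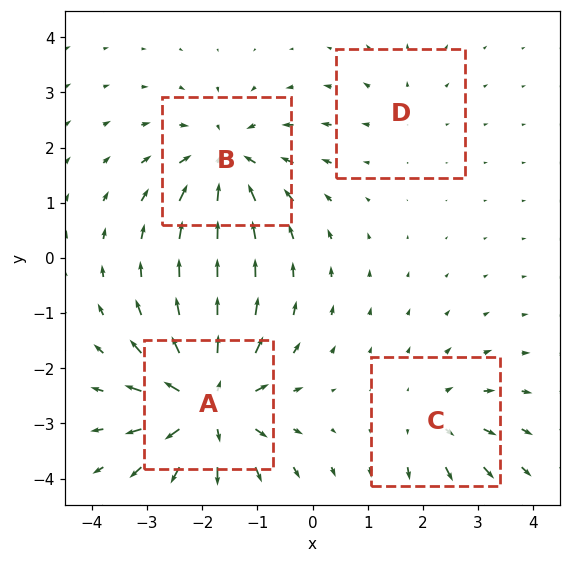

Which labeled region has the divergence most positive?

A

Divergence at each region's feature centre — A: about +8, B: about -6, C: about +4, D: about +2. Region A is most positive.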